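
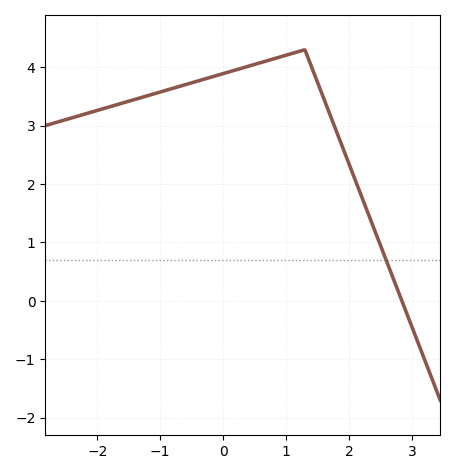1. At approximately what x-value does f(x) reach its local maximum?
1.3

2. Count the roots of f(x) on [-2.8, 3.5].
1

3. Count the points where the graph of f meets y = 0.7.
1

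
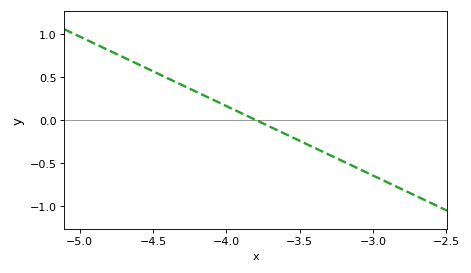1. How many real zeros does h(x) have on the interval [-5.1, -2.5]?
1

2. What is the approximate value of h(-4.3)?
0.405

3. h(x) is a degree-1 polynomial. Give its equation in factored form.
y = -0.81(x + 3.8)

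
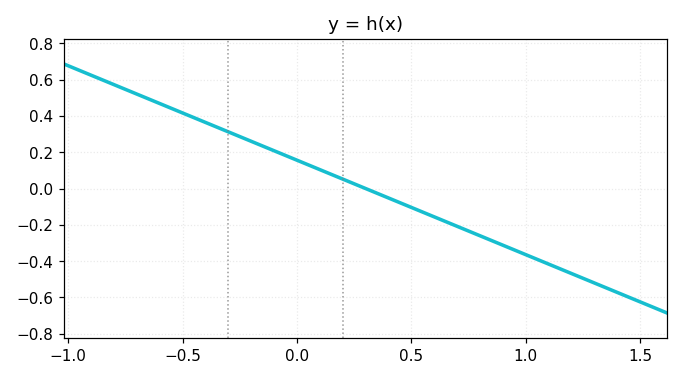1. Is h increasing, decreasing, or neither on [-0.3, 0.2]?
decreasing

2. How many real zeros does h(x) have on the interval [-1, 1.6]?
1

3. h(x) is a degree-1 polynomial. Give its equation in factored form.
y = -0.52(x - 0.3)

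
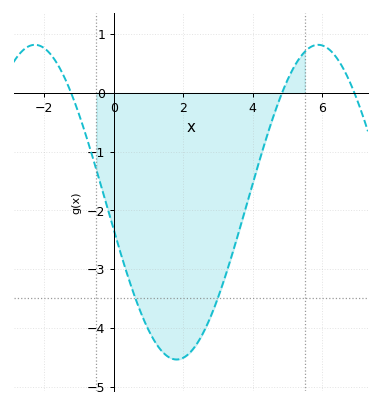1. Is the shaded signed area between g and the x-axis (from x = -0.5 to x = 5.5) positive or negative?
negative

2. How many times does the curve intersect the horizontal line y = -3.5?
2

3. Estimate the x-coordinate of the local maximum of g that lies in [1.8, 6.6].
5.89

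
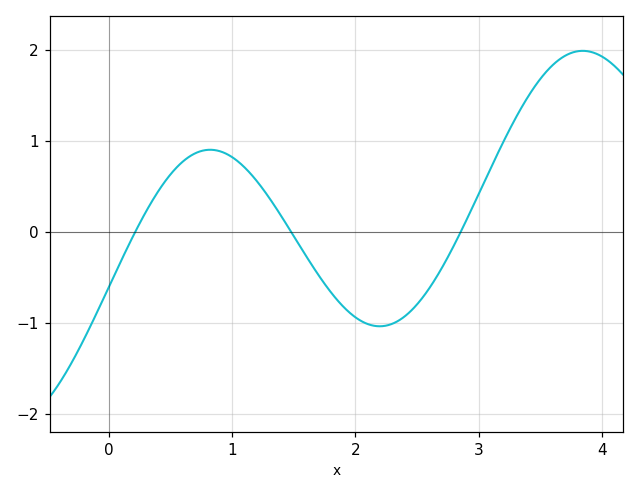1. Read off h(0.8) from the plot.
0.9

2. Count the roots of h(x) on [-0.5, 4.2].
3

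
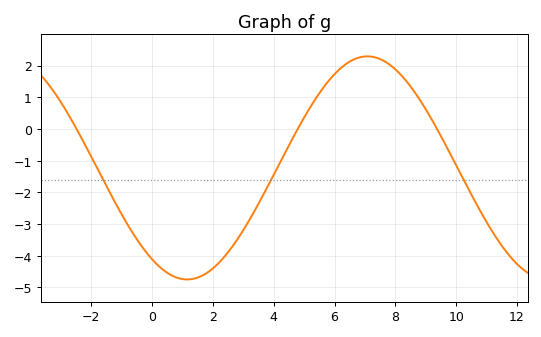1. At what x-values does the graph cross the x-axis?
-2.4, 4.8, 9.4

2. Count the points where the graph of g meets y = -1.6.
3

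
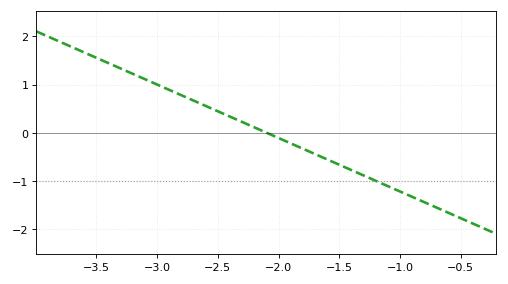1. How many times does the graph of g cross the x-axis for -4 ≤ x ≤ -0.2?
1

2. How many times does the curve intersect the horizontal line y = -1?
1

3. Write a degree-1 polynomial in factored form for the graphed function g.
y = -1.11(x + 2.1)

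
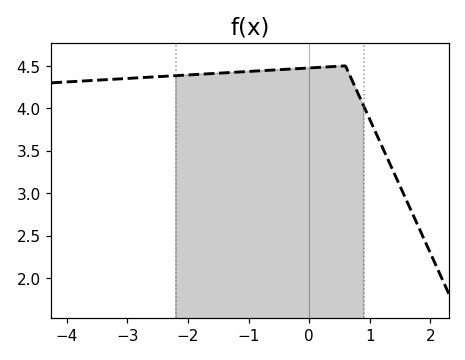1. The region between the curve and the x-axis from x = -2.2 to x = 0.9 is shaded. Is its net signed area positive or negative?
positive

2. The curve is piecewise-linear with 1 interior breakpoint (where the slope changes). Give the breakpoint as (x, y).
(0.6, 4.5)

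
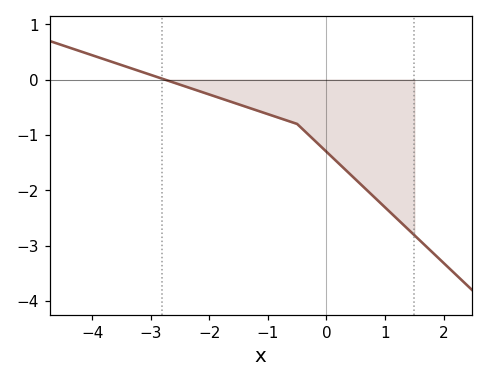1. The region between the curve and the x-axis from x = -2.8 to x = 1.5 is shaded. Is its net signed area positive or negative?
negative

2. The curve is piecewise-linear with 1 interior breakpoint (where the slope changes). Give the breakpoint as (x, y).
(-0.5, -0.8)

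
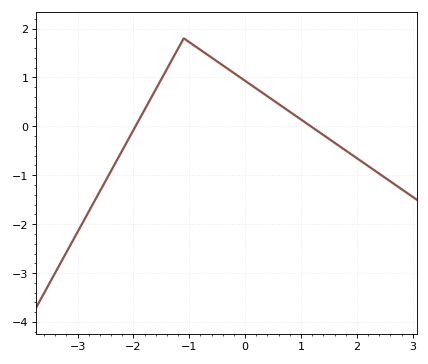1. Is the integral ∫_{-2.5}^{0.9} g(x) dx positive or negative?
positive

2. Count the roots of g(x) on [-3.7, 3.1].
2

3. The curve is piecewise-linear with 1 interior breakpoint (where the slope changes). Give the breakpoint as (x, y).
(-1.1, 1.8)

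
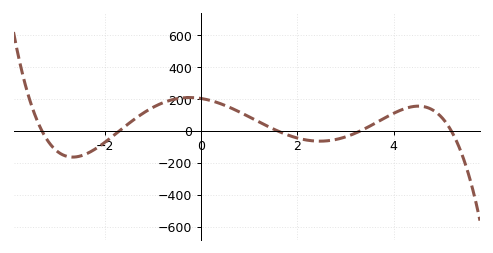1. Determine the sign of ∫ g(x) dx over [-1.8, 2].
positive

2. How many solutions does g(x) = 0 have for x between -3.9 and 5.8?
5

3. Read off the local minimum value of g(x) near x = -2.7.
-163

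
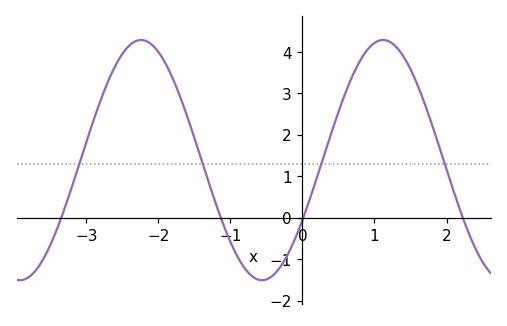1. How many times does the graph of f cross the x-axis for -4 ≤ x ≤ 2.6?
4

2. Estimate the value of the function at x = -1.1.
-0.2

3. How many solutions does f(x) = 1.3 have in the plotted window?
4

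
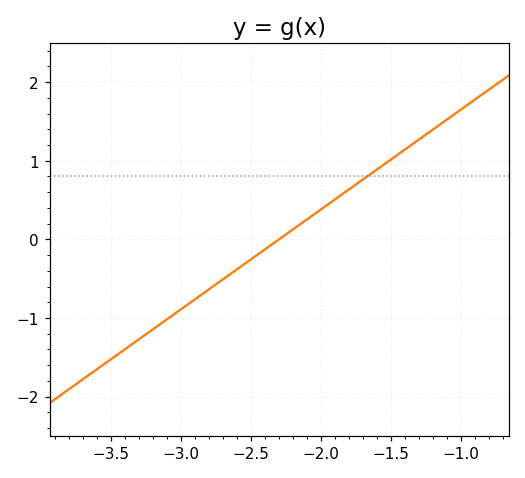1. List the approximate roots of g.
-2.3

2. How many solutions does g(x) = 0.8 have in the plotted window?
1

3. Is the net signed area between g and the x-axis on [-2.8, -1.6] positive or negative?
positive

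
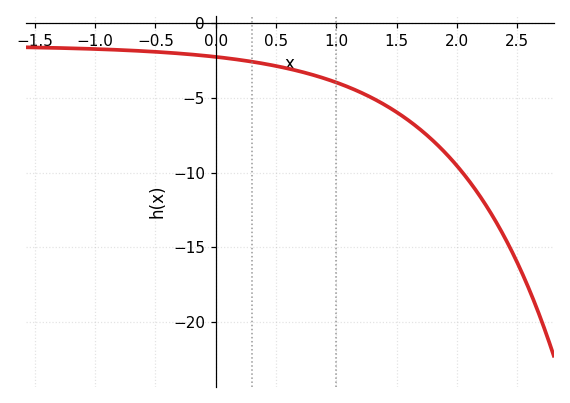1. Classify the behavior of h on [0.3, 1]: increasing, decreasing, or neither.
decreasing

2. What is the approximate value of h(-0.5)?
-2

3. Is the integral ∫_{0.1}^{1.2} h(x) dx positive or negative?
negative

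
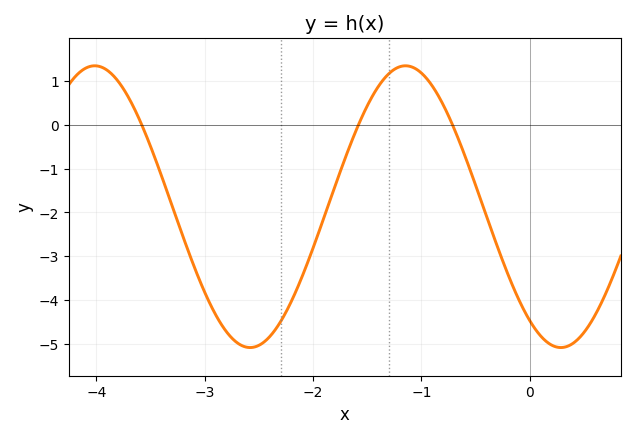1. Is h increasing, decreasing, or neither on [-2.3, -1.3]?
increasing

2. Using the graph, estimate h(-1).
1.2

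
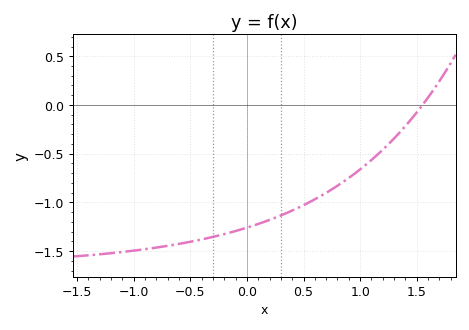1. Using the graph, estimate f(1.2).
-0.459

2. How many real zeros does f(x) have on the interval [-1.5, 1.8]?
1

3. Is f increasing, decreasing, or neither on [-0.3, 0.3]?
increasing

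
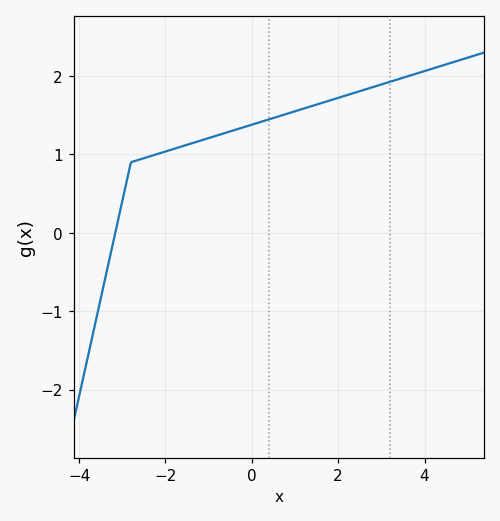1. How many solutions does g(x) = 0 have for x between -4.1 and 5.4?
1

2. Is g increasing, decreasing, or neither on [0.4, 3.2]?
increasing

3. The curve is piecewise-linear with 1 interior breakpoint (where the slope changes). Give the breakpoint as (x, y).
(-2.8, 0.9)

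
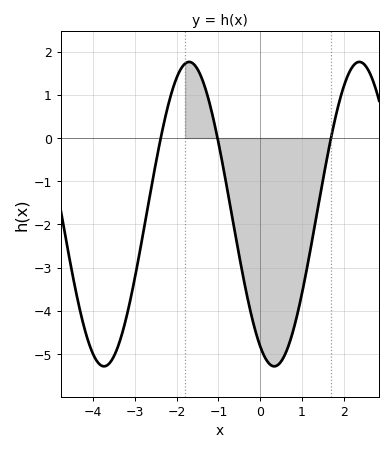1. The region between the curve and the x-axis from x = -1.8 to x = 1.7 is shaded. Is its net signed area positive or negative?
negative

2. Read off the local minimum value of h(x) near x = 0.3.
-5.28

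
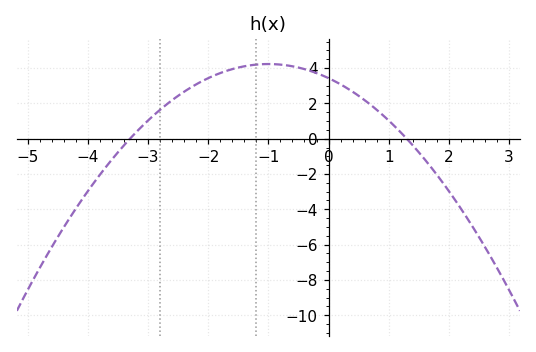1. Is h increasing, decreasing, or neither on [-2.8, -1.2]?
increasing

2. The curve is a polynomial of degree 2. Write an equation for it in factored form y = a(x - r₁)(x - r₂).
y = -0.8(x + 3.3)(x - 1.3)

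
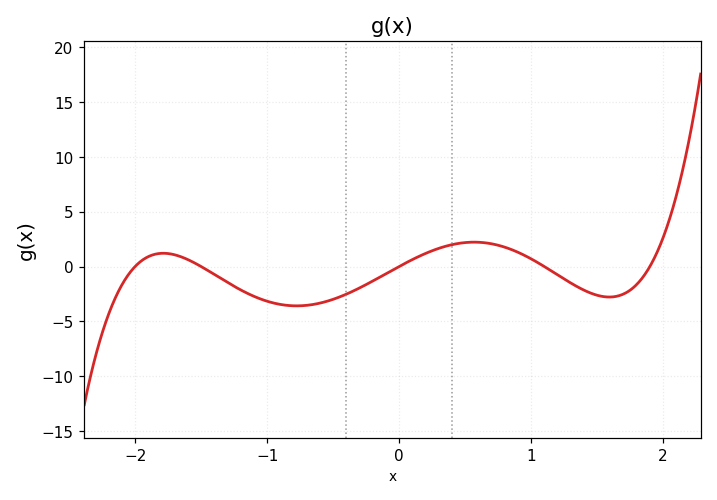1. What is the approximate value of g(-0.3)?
-2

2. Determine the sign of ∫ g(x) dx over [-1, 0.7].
negative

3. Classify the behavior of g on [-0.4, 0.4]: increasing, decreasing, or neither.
increasing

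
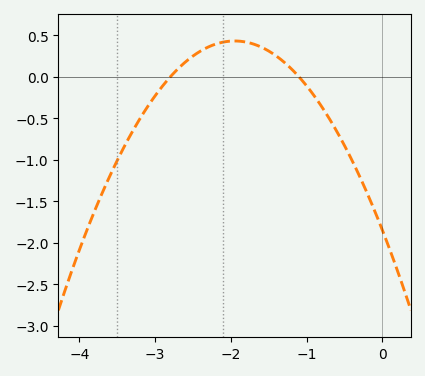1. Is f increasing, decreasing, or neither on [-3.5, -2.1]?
increasing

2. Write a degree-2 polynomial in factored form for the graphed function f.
y = -0.6(x + 2.8)(x + 1.1)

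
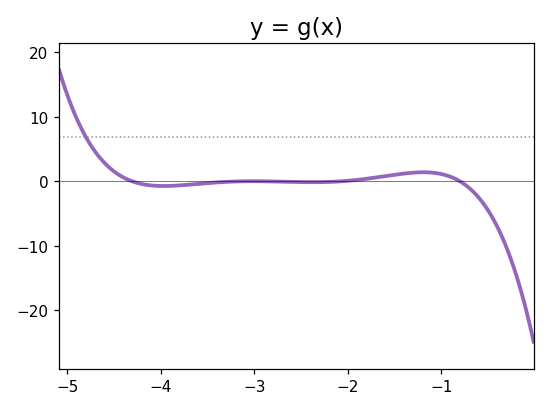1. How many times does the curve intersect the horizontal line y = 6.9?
1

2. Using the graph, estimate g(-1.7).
1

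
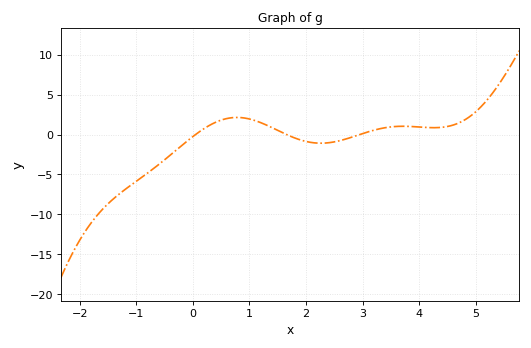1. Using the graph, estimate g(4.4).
1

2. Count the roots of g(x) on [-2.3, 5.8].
3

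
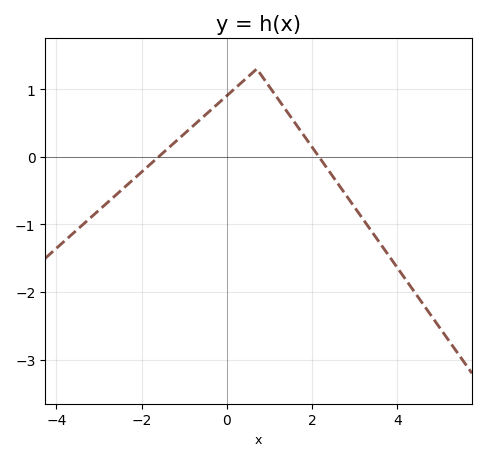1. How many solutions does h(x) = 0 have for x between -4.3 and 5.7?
2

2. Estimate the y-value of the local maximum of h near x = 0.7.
1.3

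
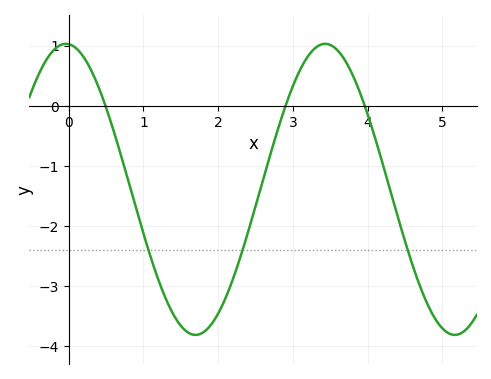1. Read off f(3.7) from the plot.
0.752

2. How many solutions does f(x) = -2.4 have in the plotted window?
3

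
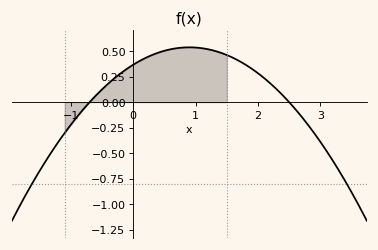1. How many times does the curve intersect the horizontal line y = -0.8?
2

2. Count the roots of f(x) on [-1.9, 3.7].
2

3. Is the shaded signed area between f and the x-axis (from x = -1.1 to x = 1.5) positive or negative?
positive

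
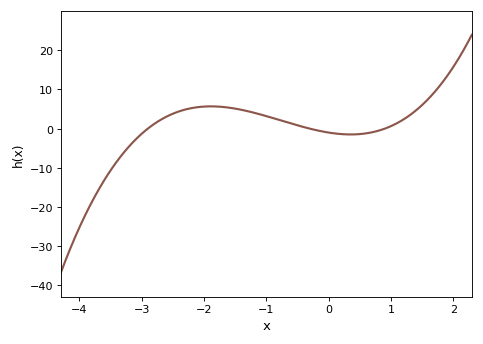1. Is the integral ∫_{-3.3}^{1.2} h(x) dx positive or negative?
positive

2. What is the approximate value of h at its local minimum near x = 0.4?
-1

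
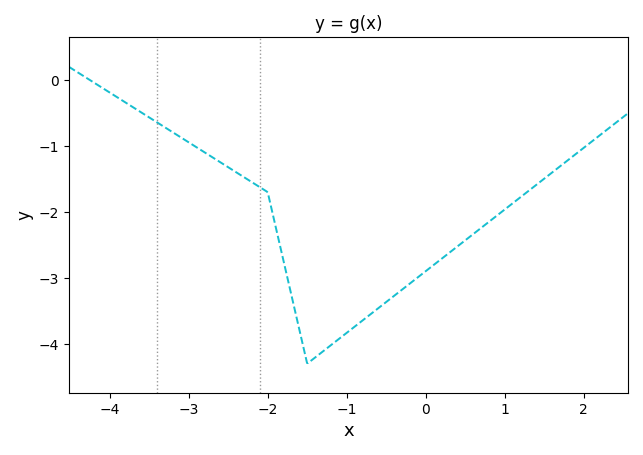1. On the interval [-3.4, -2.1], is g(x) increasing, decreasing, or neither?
decreasing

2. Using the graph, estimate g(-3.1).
-0.87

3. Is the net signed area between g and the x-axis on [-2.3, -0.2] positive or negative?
negative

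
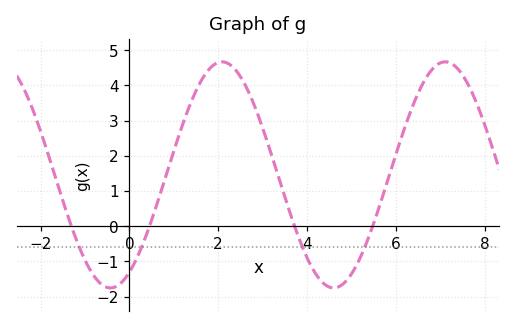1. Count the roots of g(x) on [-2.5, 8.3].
4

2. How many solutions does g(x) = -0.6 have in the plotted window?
4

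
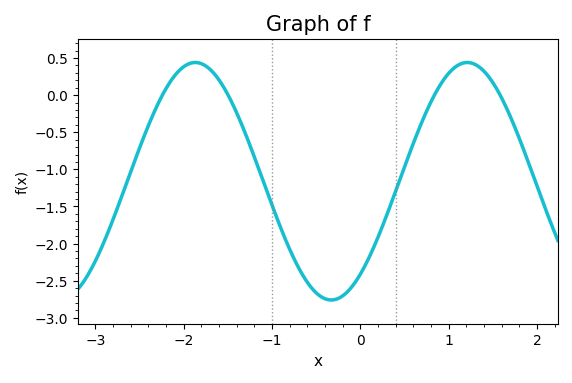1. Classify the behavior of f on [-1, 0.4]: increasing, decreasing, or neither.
neither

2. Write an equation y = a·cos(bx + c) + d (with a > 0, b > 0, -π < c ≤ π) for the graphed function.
y = 1.6cos(2.04x - 2.47) - 1.16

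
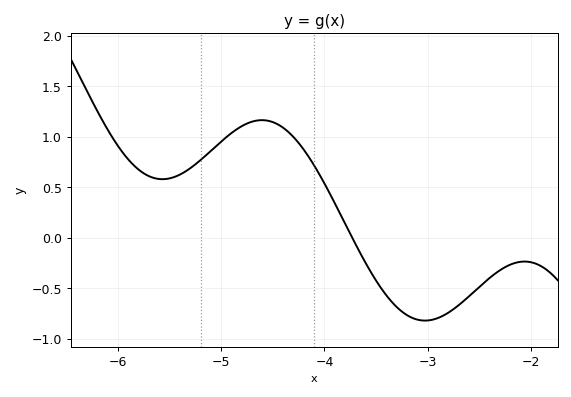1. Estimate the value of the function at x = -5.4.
0.65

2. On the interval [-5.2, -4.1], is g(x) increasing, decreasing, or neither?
neither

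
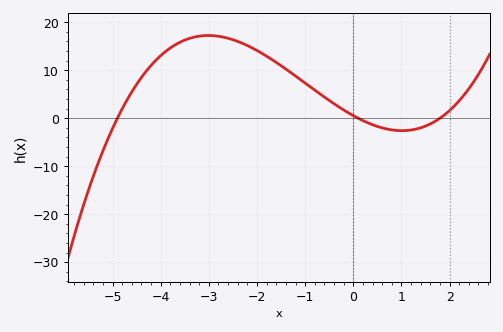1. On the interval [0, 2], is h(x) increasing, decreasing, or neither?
neither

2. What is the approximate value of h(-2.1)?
14.7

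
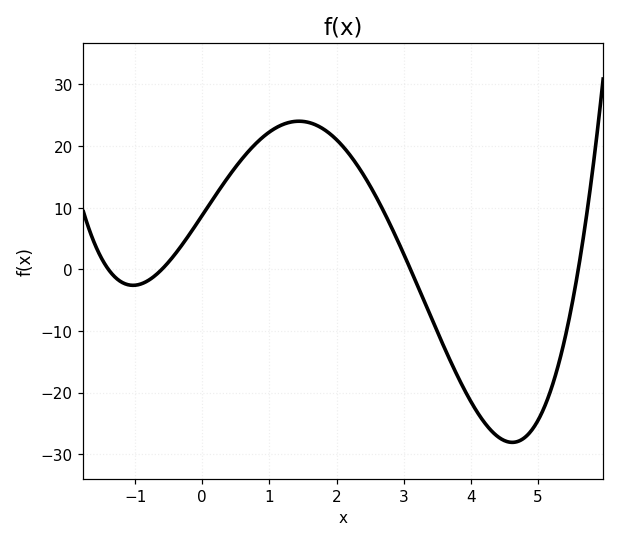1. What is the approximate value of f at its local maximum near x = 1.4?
24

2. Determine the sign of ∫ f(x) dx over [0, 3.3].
positive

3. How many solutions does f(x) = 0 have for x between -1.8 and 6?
4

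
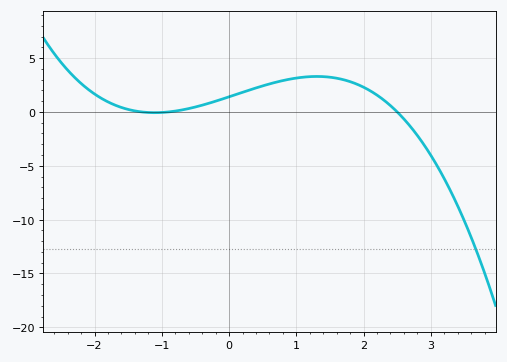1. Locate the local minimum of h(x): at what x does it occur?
-1.1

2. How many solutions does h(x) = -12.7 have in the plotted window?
1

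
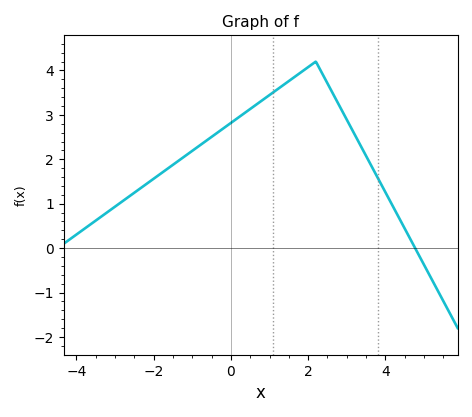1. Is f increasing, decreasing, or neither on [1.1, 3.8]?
neither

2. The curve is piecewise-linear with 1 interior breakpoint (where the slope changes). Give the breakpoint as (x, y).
(2.2, 4.2)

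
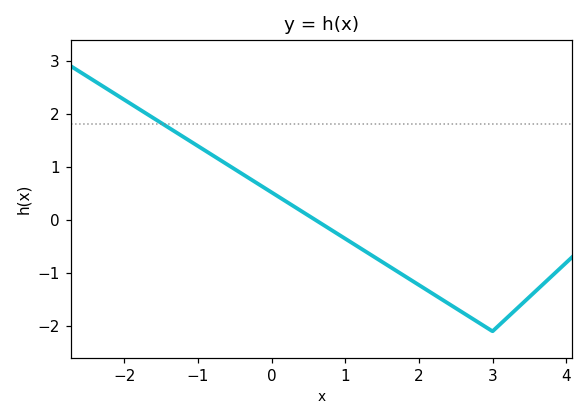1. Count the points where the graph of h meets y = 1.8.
1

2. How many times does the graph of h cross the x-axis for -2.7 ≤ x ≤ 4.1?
1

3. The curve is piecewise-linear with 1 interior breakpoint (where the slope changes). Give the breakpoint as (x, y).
(3, -2.1)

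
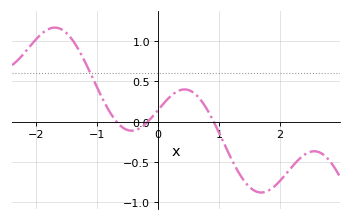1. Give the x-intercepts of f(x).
-0.681, -0.168, 0.914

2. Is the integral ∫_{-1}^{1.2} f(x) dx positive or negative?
positive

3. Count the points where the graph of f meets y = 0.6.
1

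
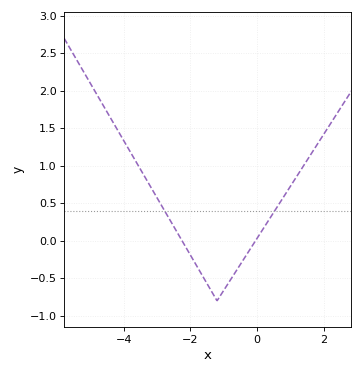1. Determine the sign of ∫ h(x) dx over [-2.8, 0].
negative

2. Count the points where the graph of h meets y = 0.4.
2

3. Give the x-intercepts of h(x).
-2.25, -0.047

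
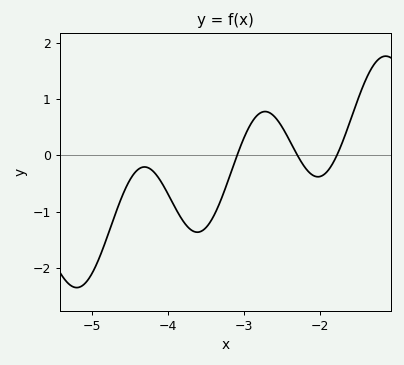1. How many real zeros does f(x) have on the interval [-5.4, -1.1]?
3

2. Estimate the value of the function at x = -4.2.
-0.3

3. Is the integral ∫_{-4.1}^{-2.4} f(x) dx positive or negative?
negative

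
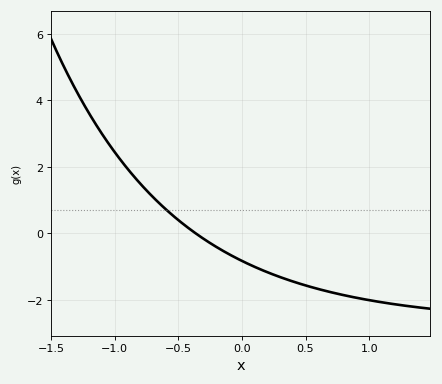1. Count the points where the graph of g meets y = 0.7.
1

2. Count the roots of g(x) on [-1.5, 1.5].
1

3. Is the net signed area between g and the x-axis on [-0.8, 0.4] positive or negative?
negative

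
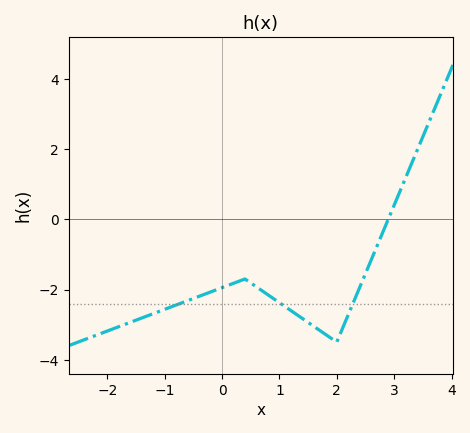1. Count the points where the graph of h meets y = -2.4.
3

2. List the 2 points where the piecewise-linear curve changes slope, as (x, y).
(0.4, -1.7); (2, -3.5)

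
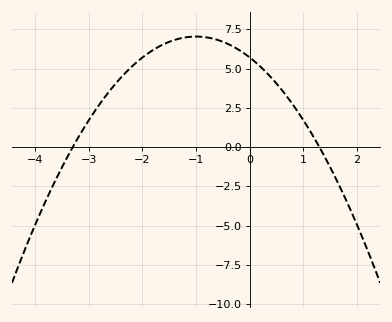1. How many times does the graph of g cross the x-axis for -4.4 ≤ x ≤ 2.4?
2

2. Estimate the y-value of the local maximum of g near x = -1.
7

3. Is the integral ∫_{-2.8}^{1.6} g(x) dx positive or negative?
positive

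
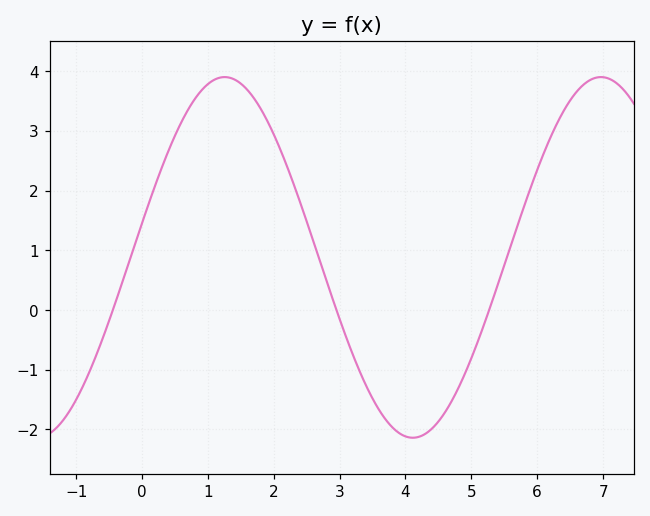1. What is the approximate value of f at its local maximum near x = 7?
3.9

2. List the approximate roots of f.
-0.442, 2.95, 5.27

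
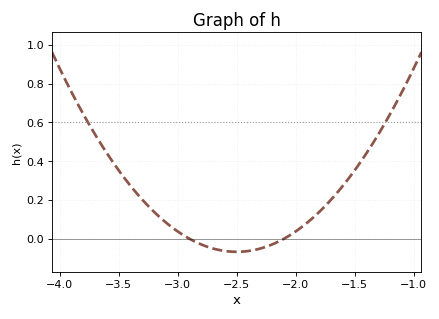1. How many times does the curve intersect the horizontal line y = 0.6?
2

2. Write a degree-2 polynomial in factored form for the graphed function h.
y = 0.42(x + 2.9)(x + 2.1)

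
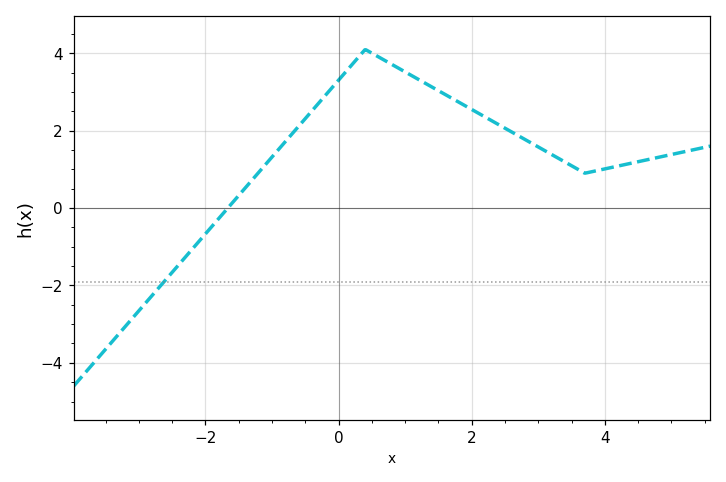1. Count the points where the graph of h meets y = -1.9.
1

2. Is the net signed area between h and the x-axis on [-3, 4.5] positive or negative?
positive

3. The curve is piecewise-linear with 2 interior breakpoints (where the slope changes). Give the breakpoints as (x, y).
(0.4, 4.1); (3.7, 0.9)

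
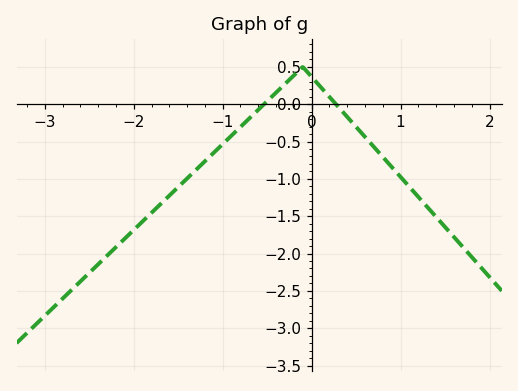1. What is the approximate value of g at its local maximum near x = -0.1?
0.499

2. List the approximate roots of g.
-0.535, 0.273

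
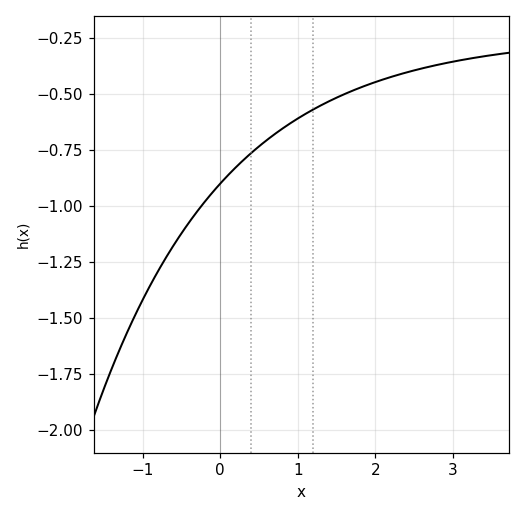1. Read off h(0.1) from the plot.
-0.86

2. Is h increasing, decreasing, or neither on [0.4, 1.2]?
increasing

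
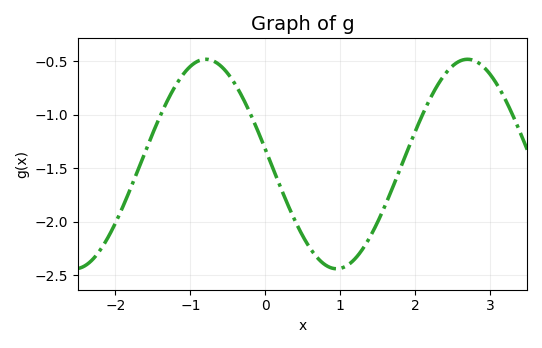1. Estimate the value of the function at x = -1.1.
-0.624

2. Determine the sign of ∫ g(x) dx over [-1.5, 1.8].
negative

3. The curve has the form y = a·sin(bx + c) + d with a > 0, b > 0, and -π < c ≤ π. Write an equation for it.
y = 0.98sin(1.8x + 3) - 1.46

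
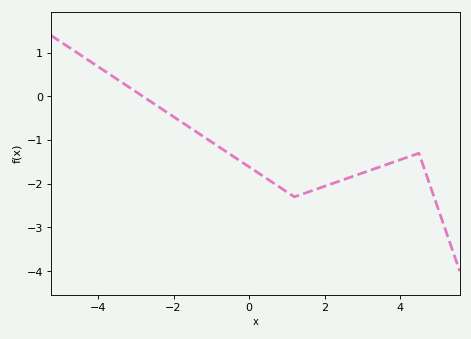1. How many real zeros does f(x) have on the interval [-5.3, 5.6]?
1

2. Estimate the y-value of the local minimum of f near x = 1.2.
-2.3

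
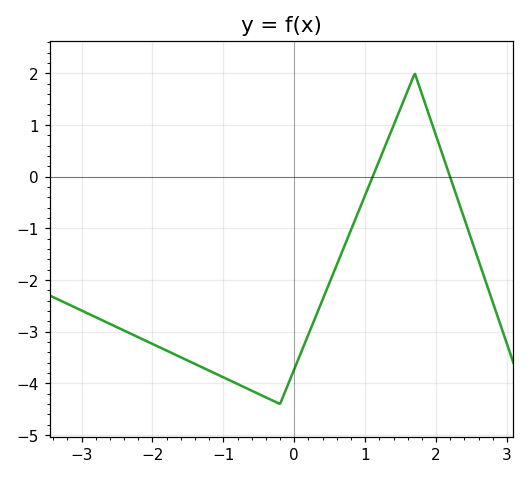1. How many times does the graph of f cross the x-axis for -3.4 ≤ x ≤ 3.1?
2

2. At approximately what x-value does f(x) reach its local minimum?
-0.202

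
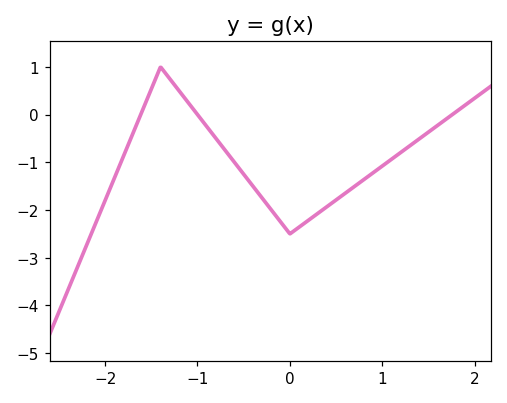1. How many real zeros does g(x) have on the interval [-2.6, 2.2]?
3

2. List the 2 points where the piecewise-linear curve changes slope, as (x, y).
(-1.4, 1); (0, -2.5)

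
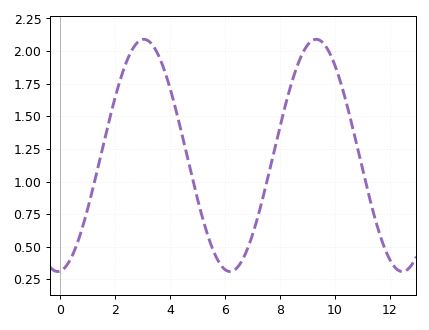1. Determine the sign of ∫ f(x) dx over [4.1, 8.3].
positive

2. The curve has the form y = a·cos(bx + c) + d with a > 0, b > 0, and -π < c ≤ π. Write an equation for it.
y = 0.89cos(1x - 3.04) + 1.2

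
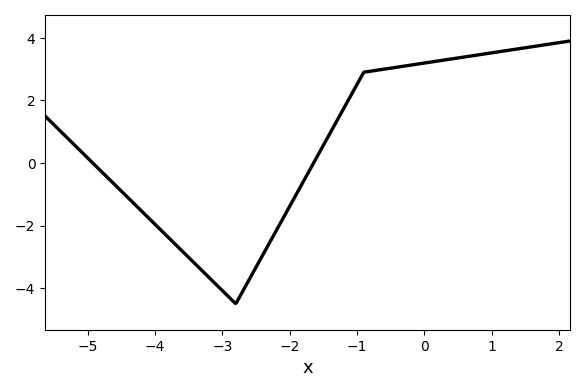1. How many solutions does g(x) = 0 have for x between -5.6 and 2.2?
2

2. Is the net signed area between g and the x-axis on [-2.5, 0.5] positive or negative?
positive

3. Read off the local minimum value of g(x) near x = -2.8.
-4.5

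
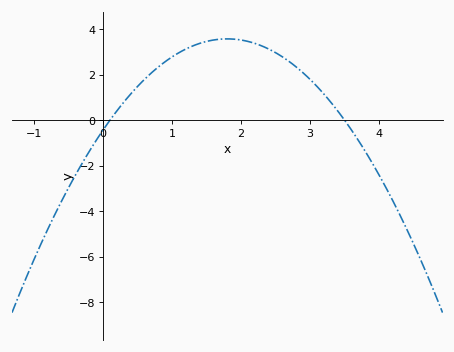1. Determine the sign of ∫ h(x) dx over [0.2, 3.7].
positive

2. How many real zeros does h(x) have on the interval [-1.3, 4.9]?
2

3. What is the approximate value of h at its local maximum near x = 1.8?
3.6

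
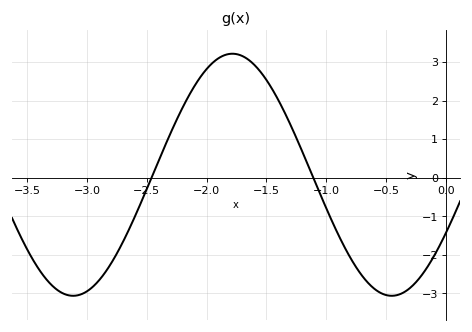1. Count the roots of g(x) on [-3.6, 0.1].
2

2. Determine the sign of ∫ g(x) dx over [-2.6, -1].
positive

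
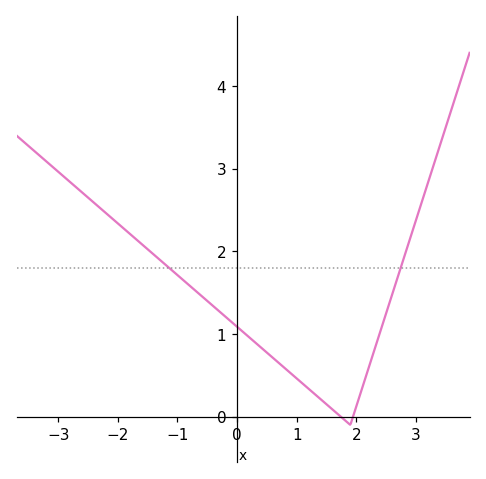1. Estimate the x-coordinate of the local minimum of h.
1.9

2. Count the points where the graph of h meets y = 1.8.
2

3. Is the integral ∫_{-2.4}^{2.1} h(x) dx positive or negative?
positive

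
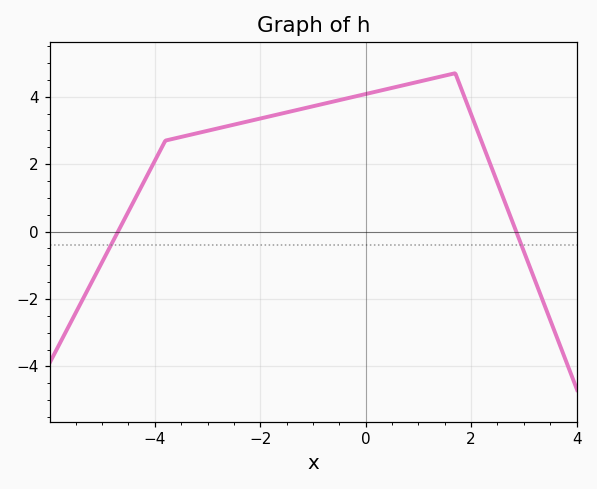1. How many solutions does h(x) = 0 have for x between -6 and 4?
2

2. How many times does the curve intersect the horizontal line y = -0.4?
2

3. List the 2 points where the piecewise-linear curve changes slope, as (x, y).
(-3.8, 2.7); (1.7, 4.7)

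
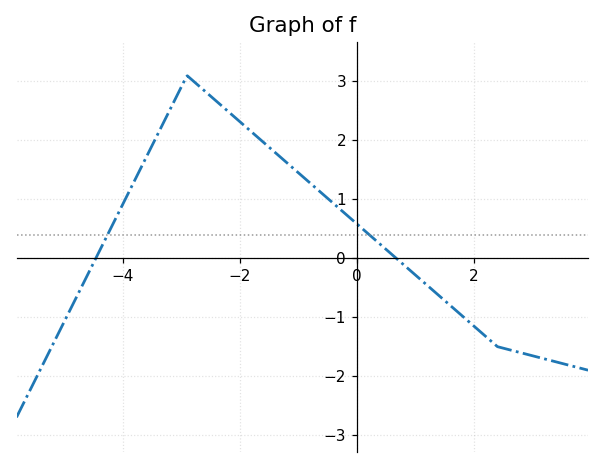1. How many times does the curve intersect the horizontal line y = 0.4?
2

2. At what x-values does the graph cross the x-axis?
-4.4, 0.6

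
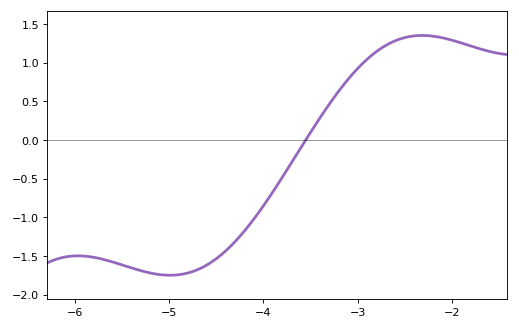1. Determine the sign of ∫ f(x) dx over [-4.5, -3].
negative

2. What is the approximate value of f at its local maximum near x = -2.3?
1.35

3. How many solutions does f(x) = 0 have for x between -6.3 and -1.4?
1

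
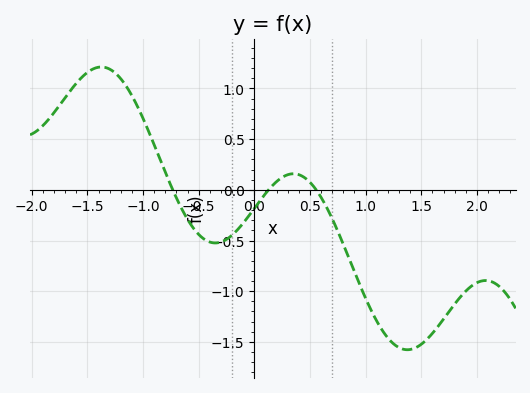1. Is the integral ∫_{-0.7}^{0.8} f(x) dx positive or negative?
negative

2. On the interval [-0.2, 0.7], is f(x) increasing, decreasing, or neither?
neither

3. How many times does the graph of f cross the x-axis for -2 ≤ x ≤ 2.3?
3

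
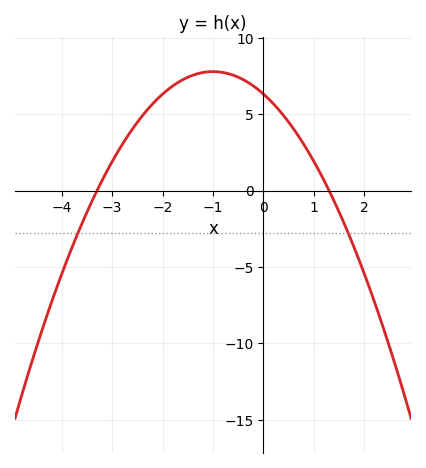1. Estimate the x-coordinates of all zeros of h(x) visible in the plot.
-3.4, 1.4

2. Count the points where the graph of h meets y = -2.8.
2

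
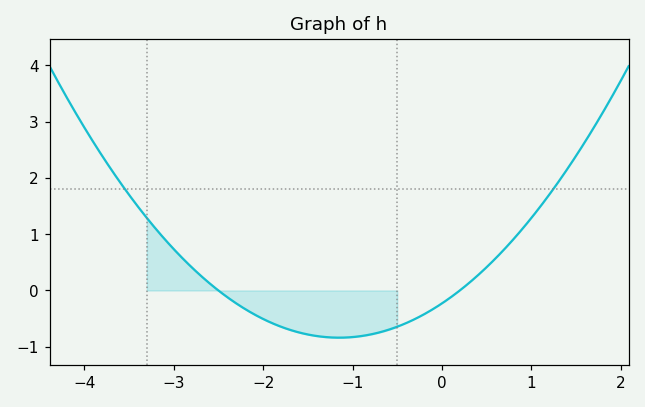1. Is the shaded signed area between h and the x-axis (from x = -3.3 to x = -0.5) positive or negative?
negative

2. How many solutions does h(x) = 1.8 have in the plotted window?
2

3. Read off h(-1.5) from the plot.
-0.782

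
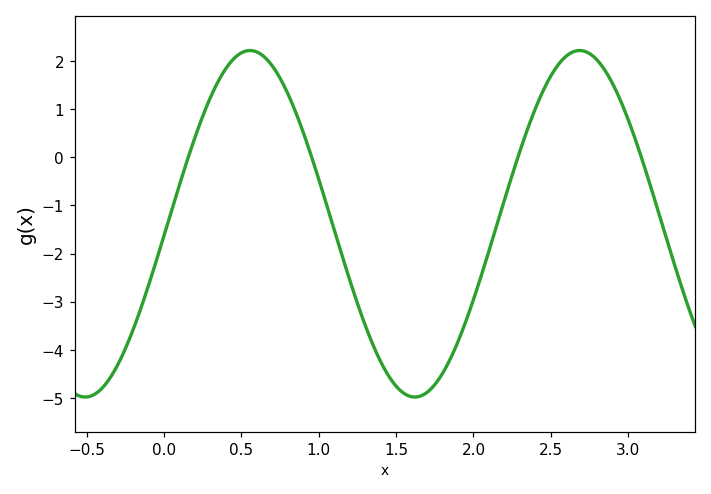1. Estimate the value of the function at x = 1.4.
-4.2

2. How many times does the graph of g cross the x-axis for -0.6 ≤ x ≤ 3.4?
4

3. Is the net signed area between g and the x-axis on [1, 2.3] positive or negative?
negative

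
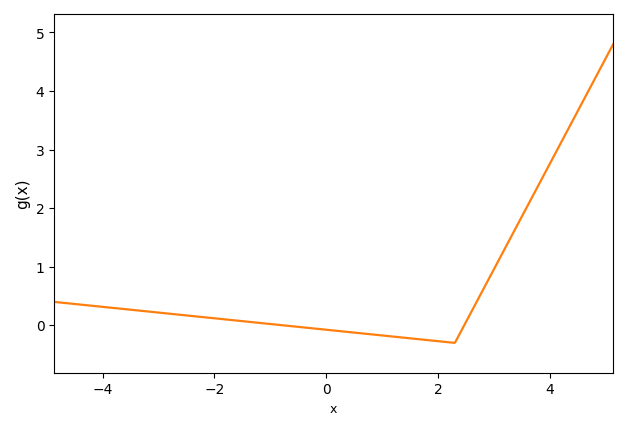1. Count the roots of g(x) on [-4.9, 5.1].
2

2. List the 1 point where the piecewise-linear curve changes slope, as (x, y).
(2.3, -0.3)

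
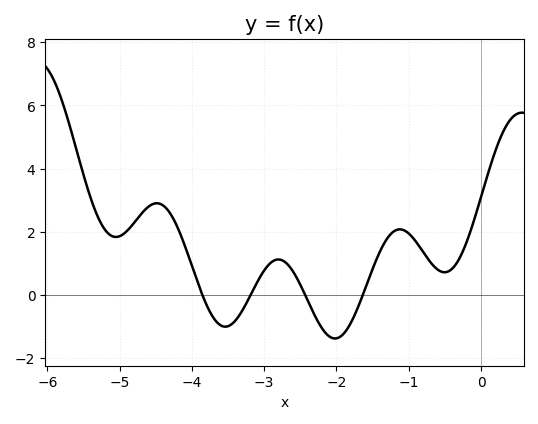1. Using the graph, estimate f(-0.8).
1.4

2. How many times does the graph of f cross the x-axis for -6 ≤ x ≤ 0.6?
4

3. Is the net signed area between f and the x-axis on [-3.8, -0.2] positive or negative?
positive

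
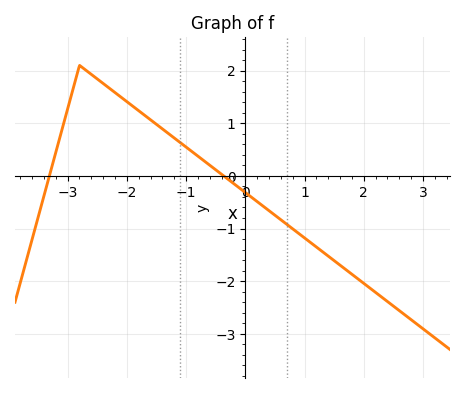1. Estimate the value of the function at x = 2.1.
-2.1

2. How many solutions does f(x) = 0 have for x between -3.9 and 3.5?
2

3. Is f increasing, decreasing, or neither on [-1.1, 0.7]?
decreasing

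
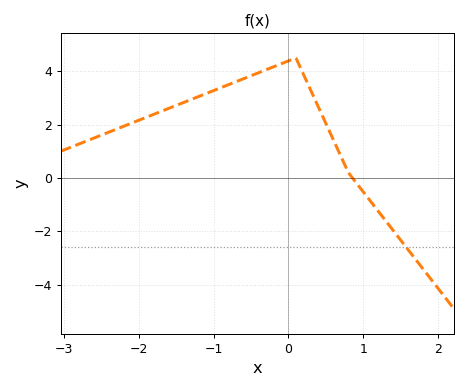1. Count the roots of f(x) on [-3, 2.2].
1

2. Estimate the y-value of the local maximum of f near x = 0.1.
4.4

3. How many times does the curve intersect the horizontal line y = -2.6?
1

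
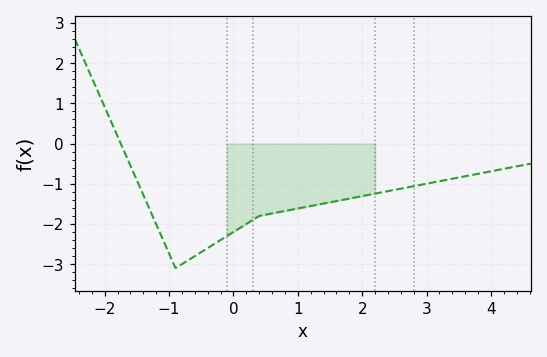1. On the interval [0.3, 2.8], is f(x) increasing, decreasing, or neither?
increasing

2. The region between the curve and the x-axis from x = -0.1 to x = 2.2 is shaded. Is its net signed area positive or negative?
negative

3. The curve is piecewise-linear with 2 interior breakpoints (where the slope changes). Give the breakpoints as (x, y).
(-0.9, -3.1); (0.4, -1.8)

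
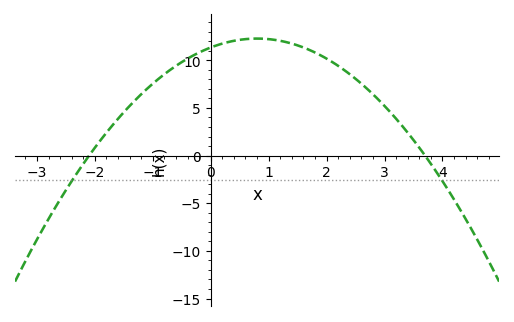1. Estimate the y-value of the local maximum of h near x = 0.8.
12.3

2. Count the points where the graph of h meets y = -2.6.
2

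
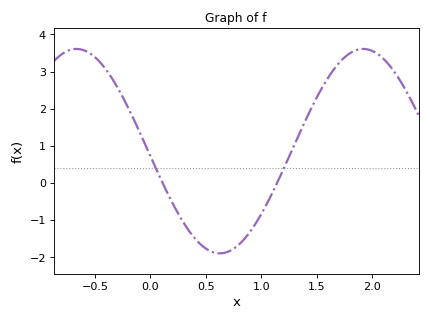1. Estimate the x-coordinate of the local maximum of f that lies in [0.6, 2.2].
1.92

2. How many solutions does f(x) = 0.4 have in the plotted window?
2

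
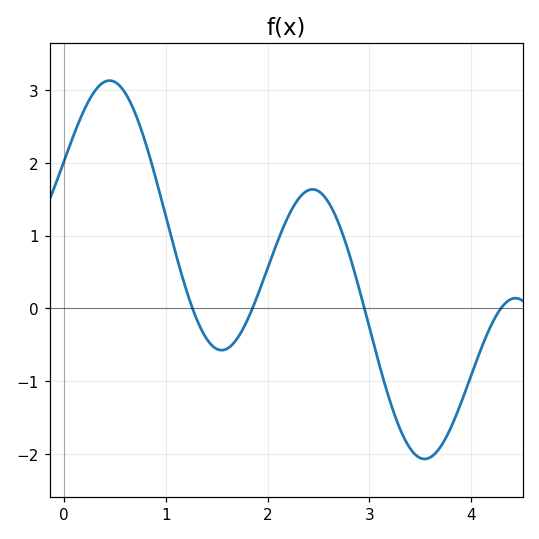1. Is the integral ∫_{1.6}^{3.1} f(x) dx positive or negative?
positive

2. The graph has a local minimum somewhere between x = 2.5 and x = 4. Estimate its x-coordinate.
3.5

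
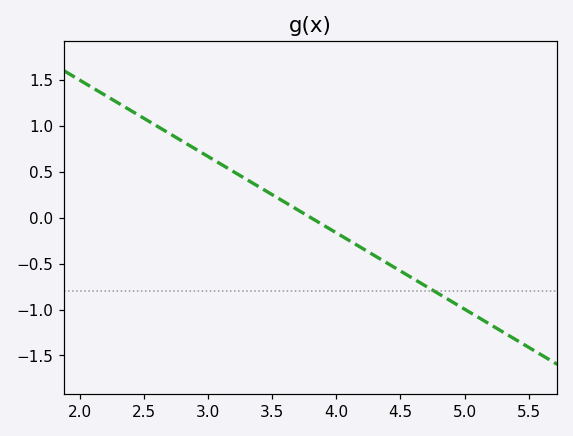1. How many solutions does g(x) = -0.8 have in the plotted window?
1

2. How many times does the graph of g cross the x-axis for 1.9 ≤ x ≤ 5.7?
1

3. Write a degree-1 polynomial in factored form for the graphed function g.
y = -0.83(x - 3.8)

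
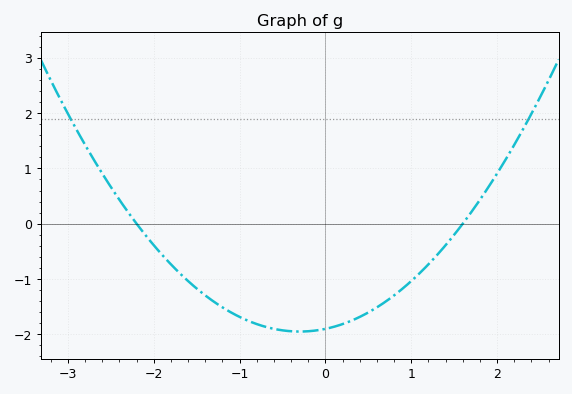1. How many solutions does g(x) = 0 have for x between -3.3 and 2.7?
2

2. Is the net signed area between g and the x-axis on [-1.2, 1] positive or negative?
negative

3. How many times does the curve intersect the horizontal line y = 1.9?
2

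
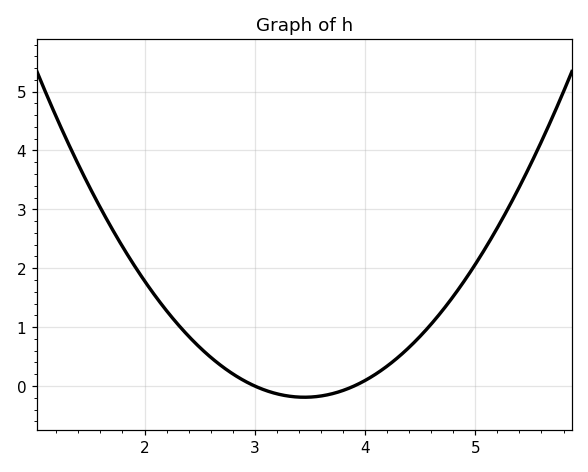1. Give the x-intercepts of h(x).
3, 3.9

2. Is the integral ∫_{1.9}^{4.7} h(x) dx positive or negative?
positive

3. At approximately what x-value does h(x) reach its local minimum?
3.4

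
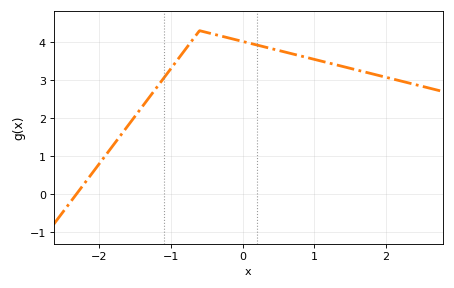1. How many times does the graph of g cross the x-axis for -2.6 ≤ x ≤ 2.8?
1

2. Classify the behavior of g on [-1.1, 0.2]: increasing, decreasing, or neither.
neither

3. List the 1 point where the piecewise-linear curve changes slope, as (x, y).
(-0.6, 4.3)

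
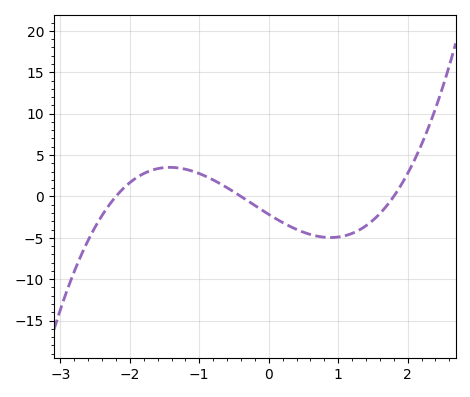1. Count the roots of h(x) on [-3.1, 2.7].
3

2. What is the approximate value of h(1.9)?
1.5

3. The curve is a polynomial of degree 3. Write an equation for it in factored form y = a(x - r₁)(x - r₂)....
y = 1.37(x + 2.2)(x + 0.4)(x - 1.8)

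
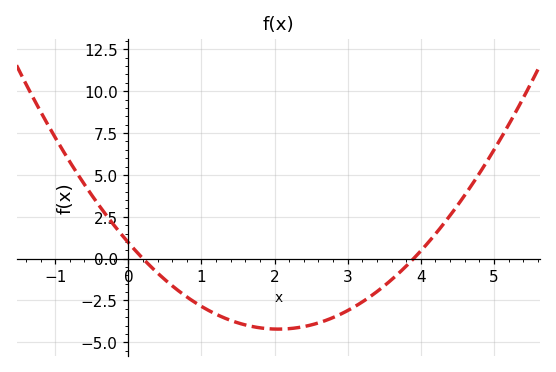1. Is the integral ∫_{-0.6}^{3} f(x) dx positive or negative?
negative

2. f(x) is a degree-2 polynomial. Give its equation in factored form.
y = 1.23(x - 0.2)(x - 3.9)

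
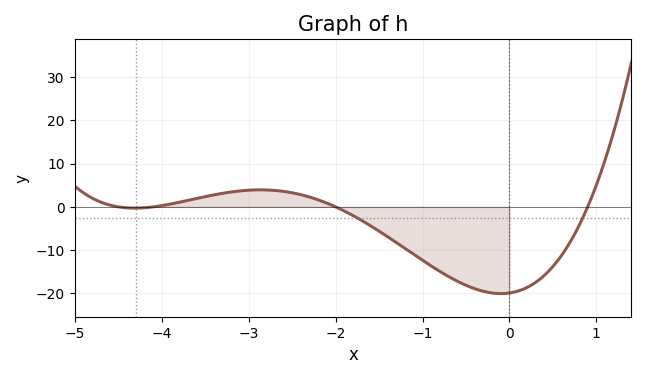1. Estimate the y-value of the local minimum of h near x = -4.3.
-0.288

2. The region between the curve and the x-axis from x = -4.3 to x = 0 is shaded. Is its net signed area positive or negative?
negative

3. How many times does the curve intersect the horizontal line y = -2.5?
2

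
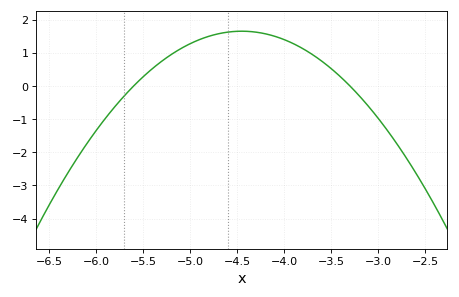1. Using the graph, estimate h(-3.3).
0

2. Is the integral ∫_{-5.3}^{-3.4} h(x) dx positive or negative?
positive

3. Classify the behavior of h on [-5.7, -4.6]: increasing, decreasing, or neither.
increasing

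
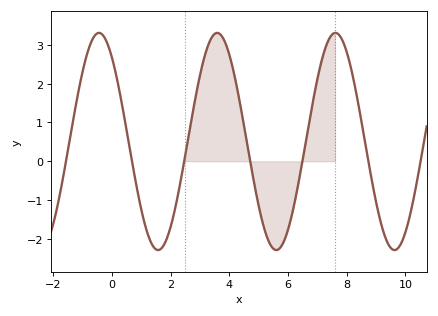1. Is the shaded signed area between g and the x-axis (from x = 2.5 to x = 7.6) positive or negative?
positive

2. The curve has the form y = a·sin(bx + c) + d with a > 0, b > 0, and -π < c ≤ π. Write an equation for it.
y = 2.8sin(1.6x + 2.3) + 0.51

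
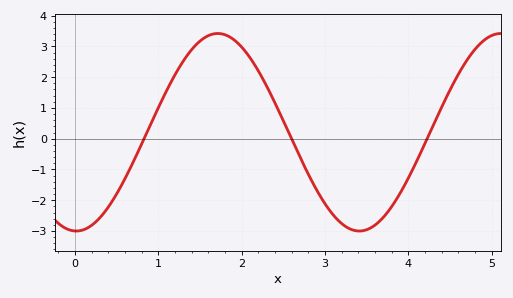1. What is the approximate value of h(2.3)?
1.72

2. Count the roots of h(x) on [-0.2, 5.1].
3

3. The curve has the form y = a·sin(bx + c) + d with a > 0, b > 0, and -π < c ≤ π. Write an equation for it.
y = 3.21sin(1.85x - 1.6) + 0.21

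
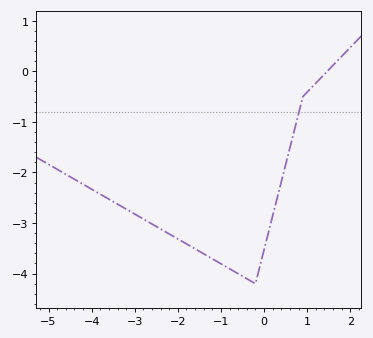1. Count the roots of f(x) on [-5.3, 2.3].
1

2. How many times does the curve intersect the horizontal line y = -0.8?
1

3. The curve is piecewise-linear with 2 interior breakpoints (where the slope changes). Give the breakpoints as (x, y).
(-0.2, -4.2); (0.9, -0.5)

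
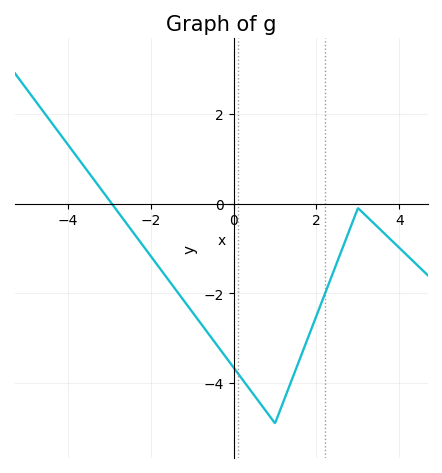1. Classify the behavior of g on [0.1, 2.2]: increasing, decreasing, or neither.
neither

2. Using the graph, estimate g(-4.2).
1.57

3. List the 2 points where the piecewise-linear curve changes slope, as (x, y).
(1, -4.9); (3, -0.1)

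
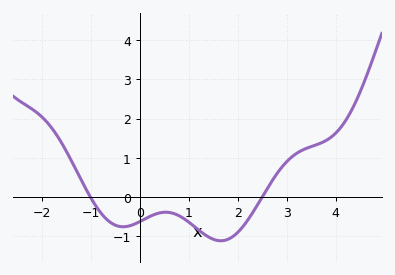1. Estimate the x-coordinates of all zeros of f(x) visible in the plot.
-1, 2.4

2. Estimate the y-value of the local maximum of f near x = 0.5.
-0.4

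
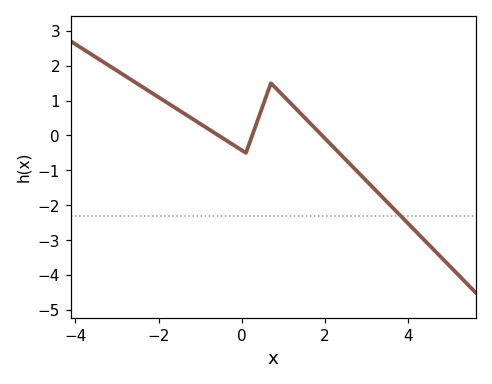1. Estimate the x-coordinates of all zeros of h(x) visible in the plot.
-0.6, 0.2, 2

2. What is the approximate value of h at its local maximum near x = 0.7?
1.5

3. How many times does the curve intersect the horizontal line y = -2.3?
1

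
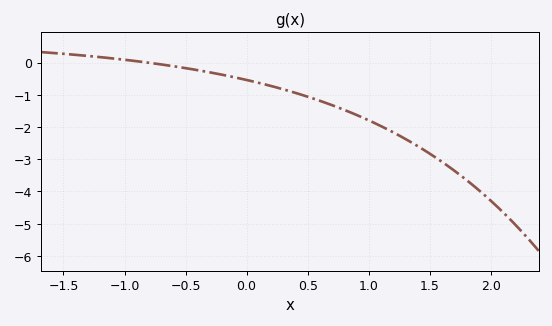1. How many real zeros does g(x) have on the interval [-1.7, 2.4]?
1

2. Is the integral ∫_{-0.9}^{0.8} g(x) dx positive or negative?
negative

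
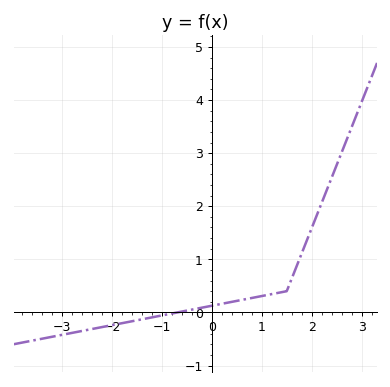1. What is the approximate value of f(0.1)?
0.1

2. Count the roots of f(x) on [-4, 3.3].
1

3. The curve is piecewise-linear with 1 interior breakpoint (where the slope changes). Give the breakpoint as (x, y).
(1.5, 0.4)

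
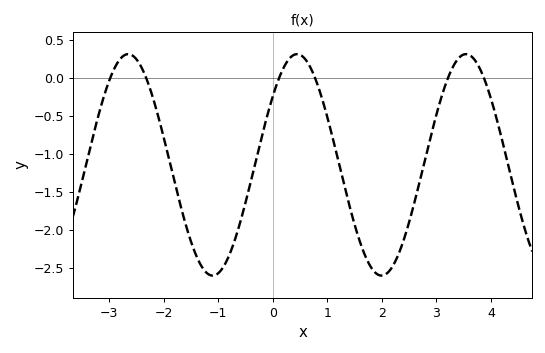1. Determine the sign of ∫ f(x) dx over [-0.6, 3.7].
negative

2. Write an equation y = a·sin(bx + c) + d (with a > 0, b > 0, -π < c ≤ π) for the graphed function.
y = 1.46sin(2.03x + 0.662) - 1.14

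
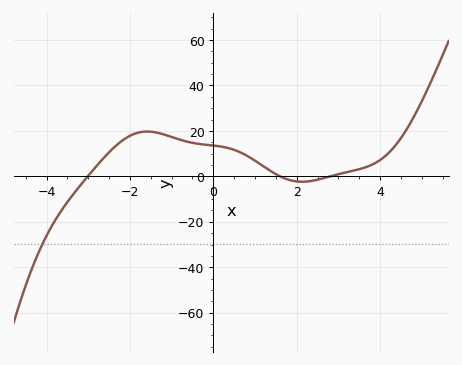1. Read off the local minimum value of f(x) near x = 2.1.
-2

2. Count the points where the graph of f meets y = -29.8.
1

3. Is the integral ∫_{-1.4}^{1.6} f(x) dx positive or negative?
positive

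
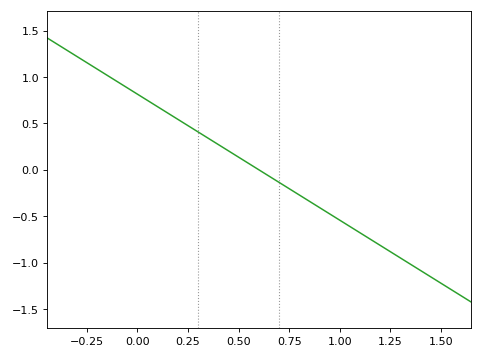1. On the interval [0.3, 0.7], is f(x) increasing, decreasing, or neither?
decreasing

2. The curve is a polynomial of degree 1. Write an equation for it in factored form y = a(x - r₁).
y = -1.36(x - 0.6)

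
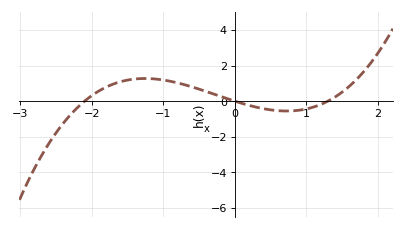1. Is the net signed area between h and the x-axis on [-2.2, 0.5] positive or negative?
positive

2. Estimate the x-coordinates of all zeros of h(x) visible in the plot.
-2.1, 0, 1.3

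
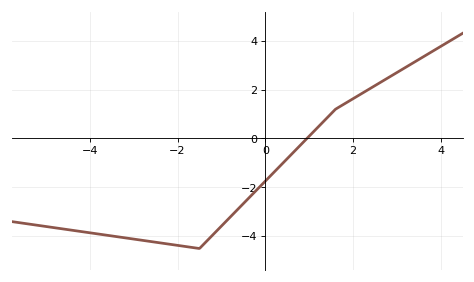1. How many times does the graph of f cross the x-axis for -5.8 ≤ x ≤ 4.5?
1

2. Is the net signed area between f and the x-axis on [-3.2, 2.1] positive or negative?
negative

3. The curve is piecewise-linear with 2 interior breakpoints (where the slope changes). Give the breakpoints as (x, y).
(-1.5, -4.5); (1.6, 1.2)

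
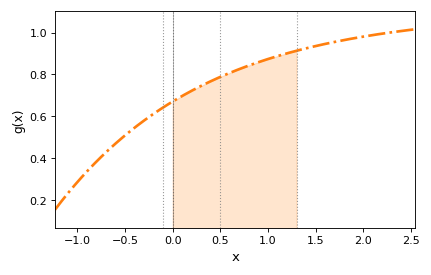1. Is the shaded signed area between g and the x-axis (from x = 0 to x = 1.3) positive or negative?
positive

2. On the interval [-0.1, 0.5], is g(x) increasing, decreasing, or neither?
increasing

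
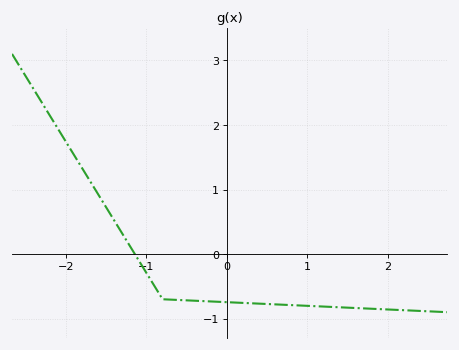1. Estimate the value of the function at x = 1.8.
-0.8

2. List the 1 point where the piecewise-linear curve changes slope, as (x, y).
(-0.8, -0.7)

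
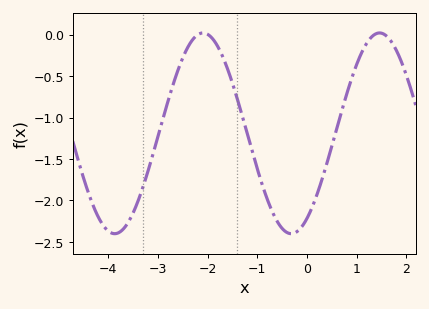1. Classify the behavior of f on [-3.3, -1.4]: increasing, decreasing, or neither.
neither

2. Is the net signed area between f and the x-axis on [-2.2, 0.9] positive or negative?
negative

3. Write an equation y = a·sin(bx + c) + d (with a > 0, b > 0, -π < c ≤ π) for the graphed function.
y = 1.21sin(1.8x - 1) - 1.19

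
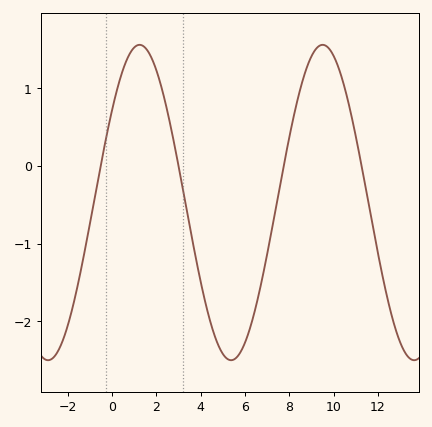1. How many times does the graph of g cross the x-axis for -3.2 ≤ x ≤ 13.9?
4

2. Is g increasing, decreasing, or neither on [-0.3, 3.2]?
neither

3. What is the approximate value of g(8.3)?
0.8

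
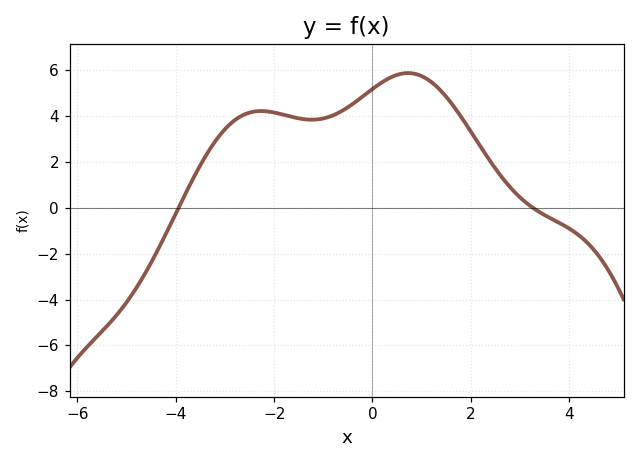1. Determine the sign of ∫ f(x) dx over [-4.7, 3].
positive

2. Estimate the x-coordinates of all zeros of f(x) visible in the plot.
-4, 3.2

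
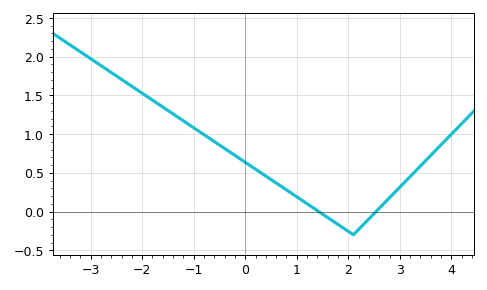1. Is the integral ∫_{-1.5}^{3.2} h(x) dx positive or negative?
positive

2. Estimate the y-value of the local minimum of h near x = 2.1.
-0.3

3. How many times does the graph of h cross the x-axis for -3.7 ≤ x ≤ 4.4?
2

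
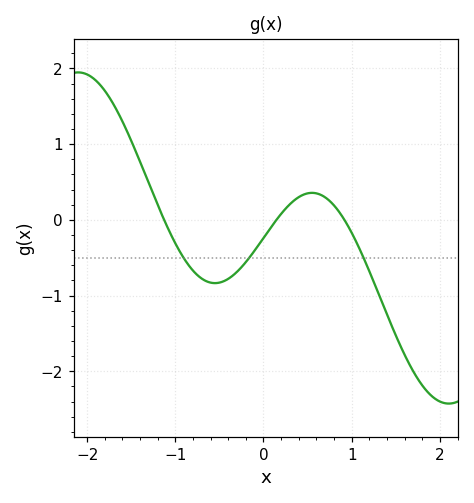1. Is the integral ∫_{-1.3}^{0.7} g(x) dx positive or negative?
negative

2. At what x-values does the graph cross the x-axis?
-1.13, 0.147, 0.917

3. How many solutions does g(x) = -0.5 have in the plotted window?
3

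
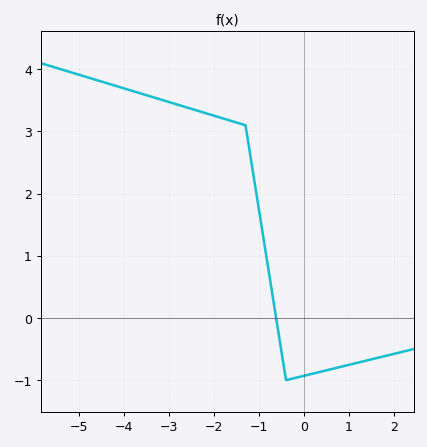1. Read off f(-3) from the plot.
3.47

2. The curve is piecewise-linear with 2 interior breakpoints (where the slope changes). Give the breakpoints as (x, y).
(-1.3, 3.1); (-0.4, -1)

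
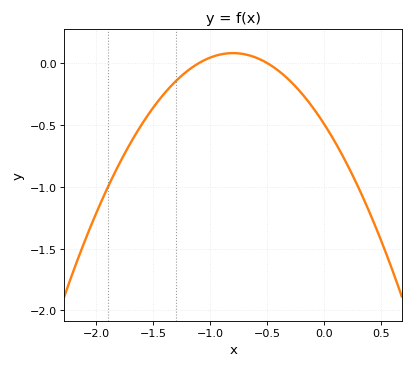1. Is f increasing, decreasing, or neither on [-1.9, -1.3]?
increasing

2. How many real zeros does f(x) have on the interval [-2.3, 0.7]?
2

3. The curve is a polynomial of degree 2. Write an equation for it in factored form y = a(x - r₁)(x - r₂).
y = -0.9(x + 1.1)(x + 0.5)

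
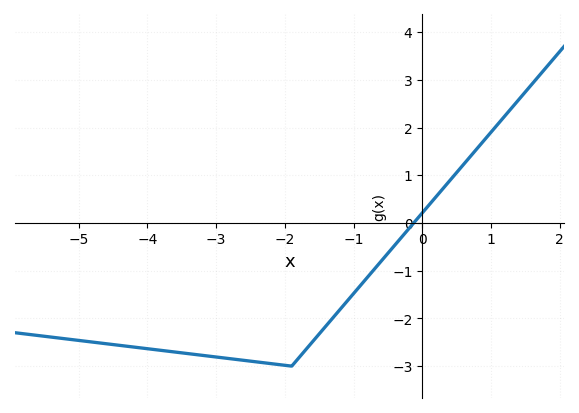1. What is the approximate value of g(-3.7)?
-2.69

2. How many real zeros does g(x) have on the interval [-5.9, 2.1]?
1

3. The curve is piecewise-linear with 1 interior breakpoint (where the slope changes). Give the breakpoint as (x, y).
(-1.9, -3)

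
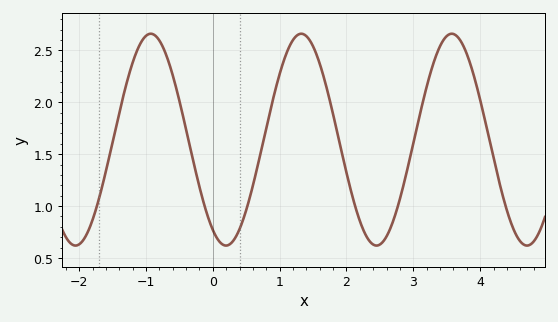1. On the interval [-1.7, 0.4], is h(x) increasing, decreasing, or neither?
neither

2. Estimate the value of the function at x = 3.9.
2.25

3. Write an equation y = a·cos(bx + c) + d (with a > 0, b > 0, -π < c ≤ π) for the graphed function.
y = 1.02cos(2.8x + 2.6) + 1.64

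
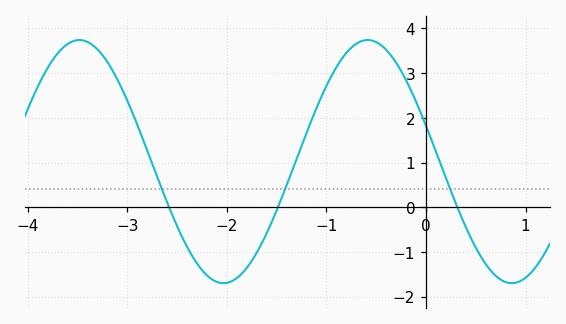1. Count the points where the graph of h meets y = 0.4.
3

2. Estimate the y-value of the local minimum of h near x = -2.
-1.7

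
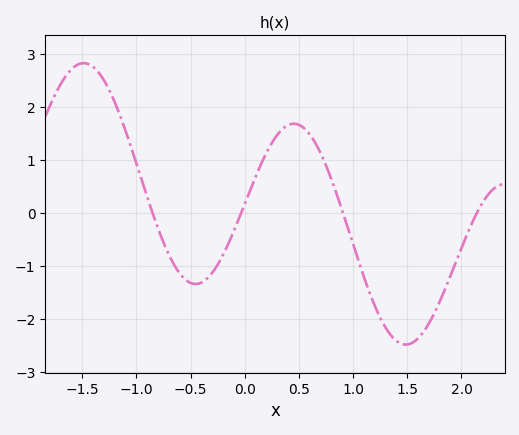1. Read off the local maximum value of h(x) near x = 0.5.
1.69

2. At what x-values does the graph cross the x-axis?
-0.85, -0.034, 0.907, 2.14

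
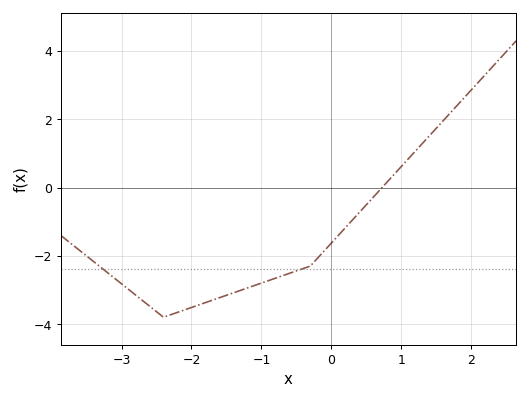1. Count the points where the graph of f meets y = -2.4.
2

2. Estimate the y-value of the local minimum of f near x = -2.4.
-3.8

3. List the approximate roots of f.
0.7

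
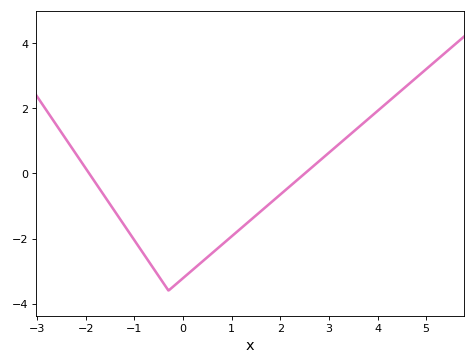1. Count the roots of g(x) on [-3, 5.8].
2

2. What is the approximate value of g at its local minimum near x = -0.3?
-3.6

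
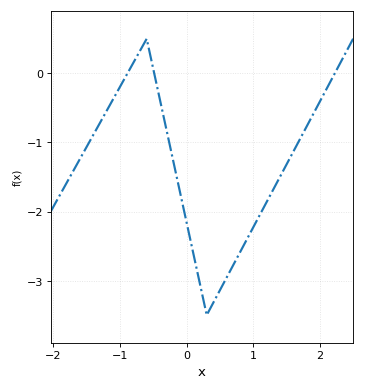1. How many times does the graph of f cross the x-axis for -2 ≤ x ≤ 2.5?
3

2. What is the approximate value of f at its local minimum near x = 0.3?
-3.5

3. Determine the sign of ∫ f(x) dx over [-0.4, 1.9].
negative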